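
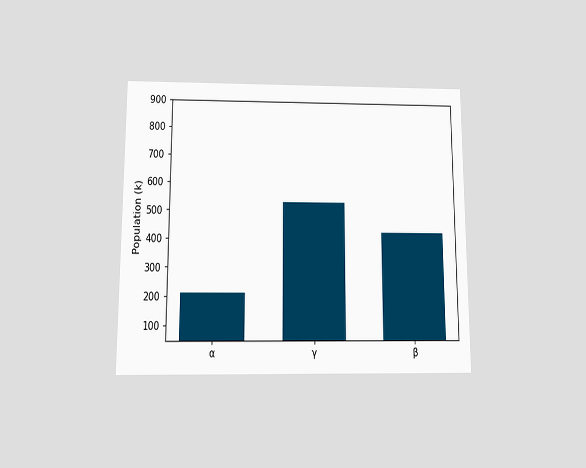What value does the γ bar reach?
The chart is viewed slightly from below. Reading along the chart's y-axis, the γ bar reaches 530k.

530k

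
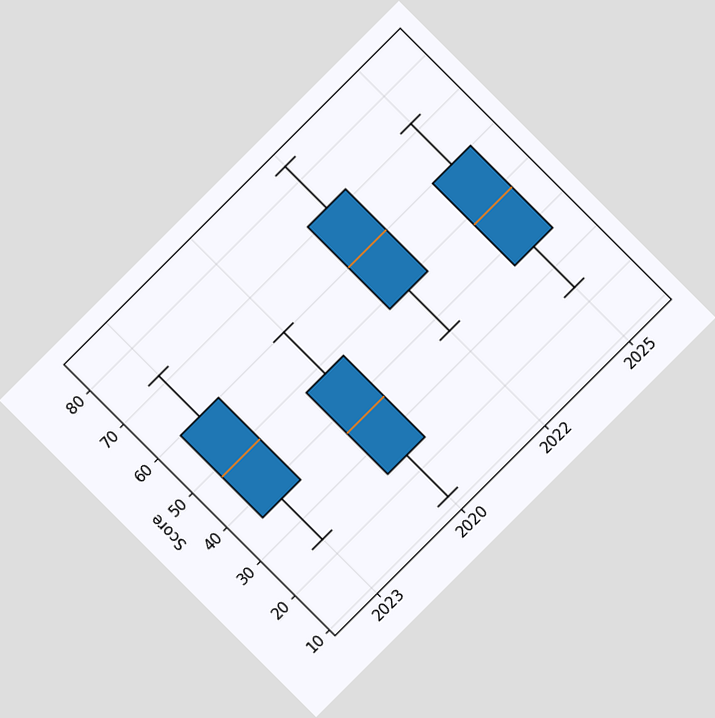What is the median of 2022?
60

The chart is tilted about 45° counter-clockwise. The median line in the 2022 box sits at 60.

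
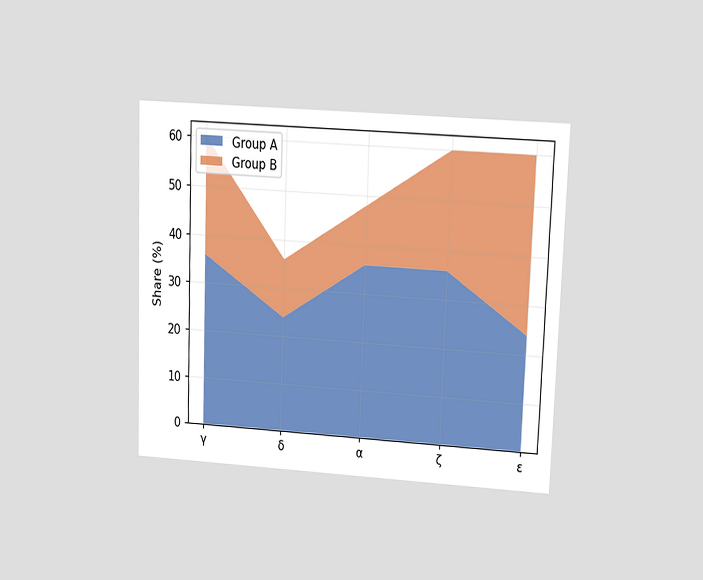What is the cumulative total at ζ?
60%

The chart is tilted about 2° clockwise and viewed at a slight angle. The stacked total at ζ reaches 60%.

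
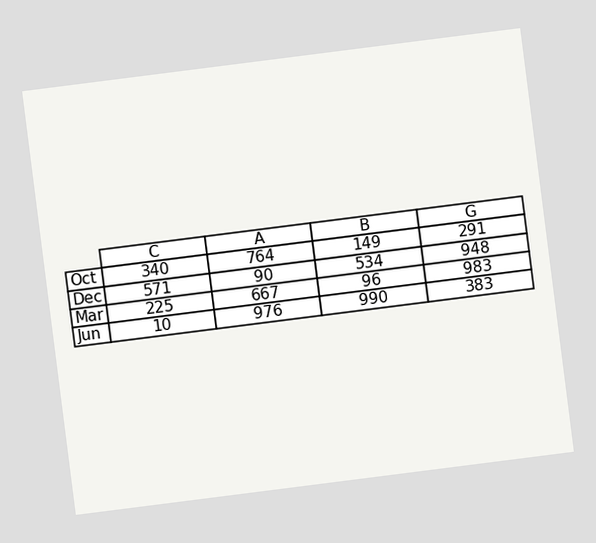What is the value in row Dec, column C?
The chart is tilted about 7° counter-clockwise. The (Dec, C) cell reads 571.

571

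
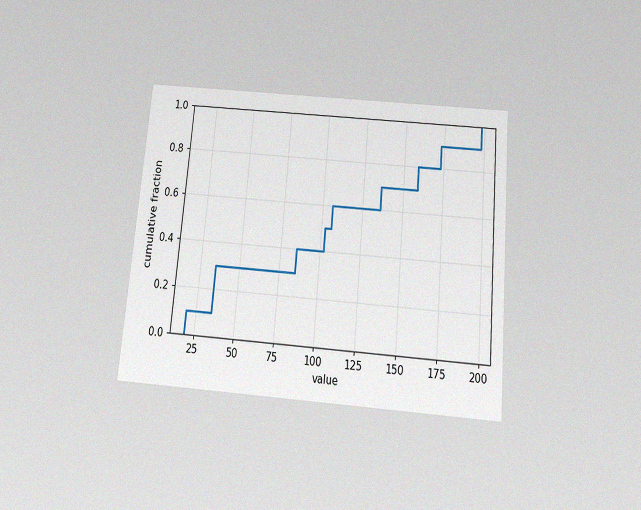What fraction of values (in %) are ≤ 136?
The chart is tilted about 5° clockwise and viewed slightly from below, with some photo noise. At x=136 the ECDF step is at 70%.

70%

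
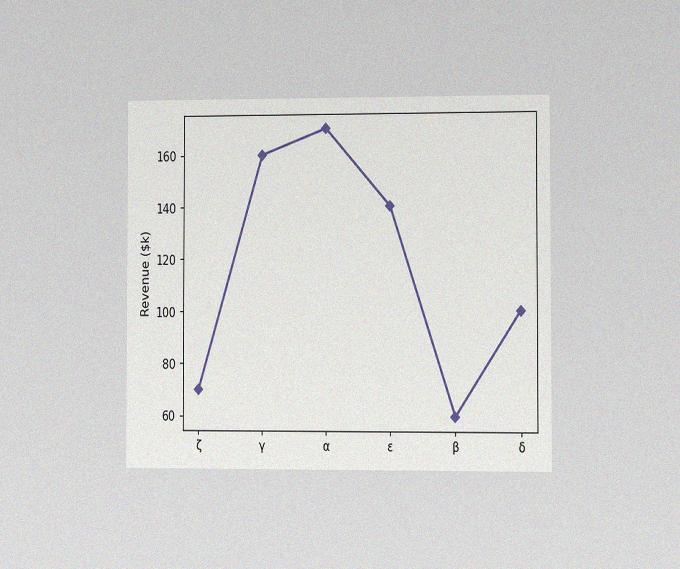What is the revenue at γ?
The chart is viewed slightly from the right, with some photo noise. At γ, the line is at $160k.

$160k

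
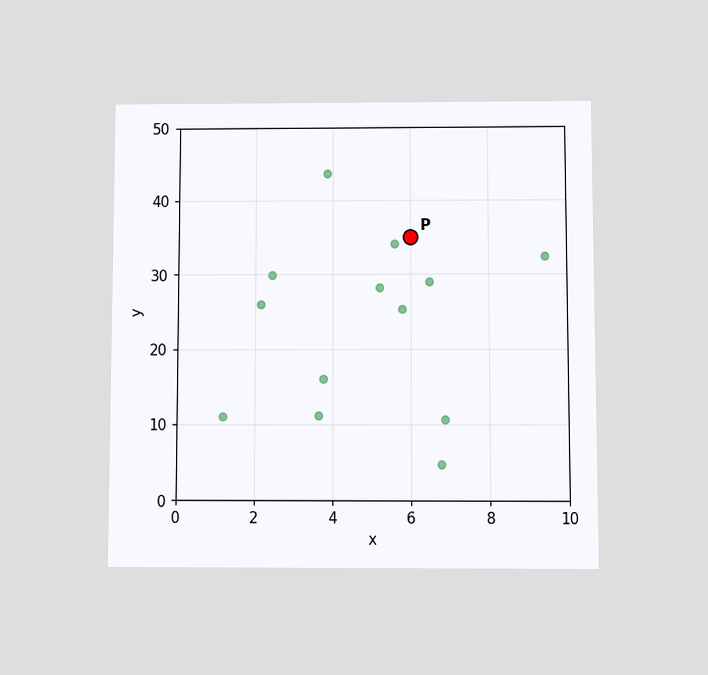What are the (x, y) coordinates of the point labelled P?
(6, 35)

The chart is viewed at a slight angle. Following the gridlines from P to each axis, P sits at (6, 35).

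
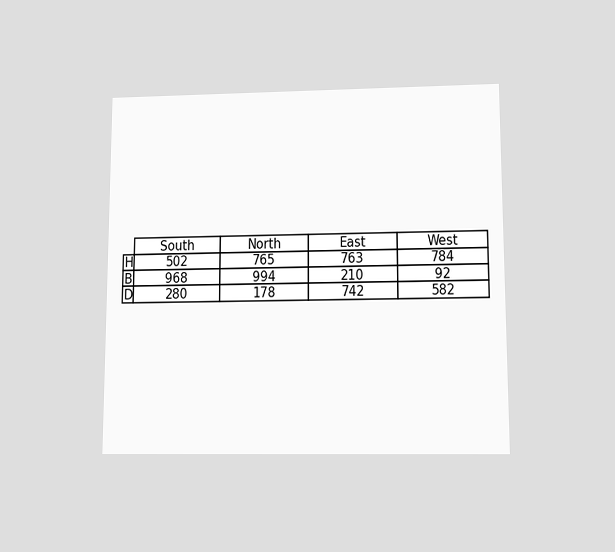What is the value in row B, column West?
92

The chart is viewed slightly from below. The (B, West) cell reads 92.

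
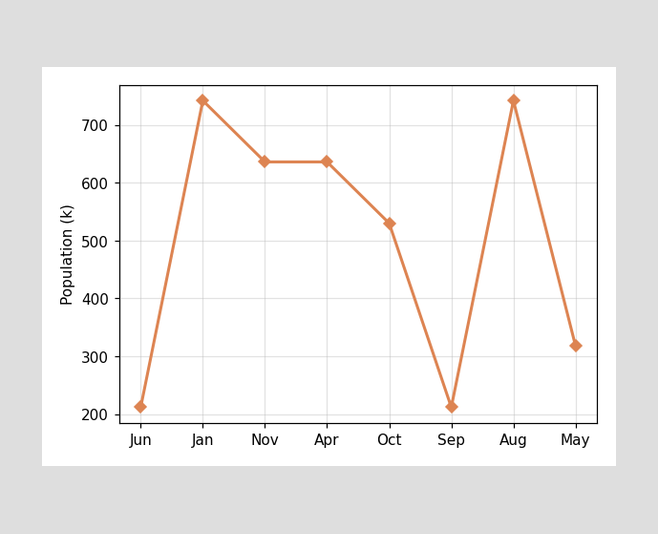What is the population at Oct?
530k

At Oct, the line is at 530k.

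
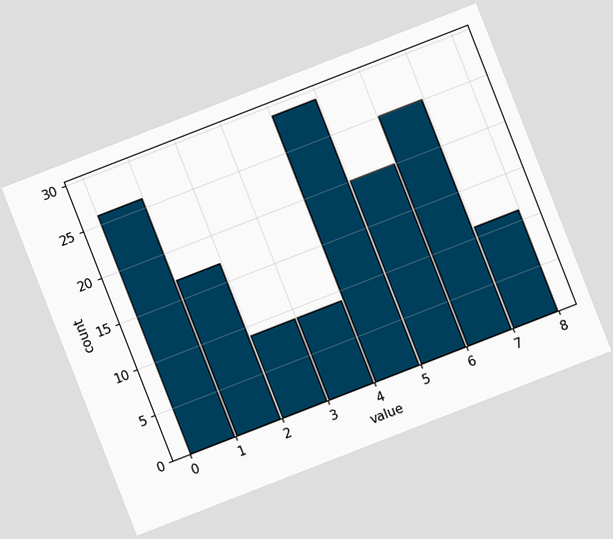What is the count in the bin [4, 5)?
29

The chart is tilted about 21° counter-clockwise. The [4, 5) bin has height 29.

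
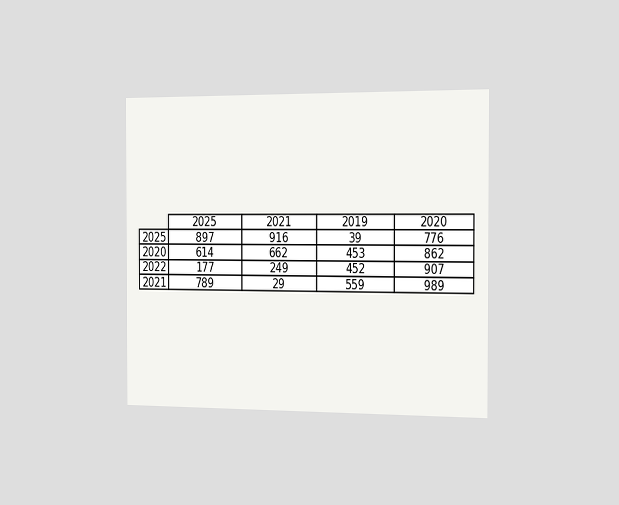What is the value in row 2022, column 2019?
The chart is viewed slightly from the right. The (2022, 2019) cell reads 452.

452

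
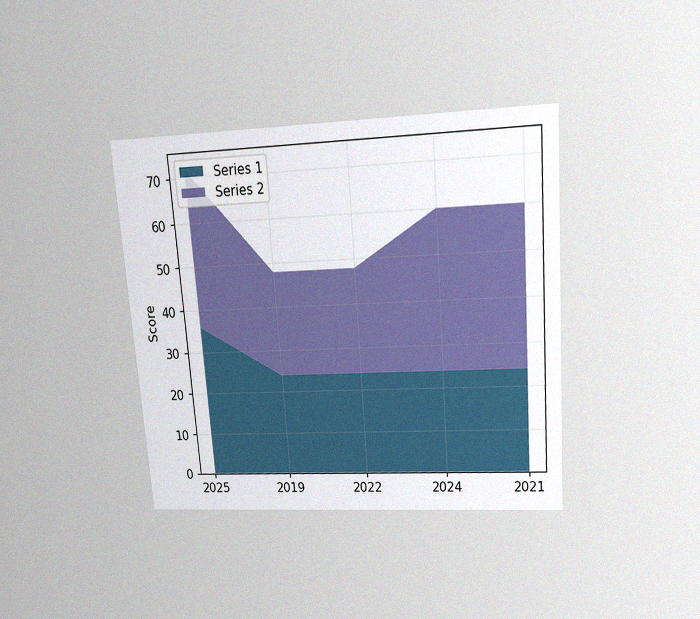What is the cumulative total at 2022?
The chart is tilted about 4° counter-clockwise and viewed slightly from above, with some photo noise. The stacked total at 2022 reaches 48.

48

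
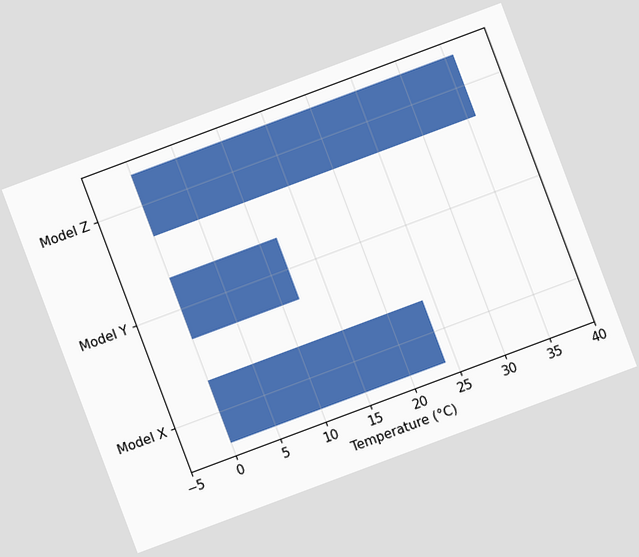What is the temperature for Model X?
The chart is tilted about 21° counter-clockwise. Reading along the chart's x-axis, the Model X bar reaches 24°C.

24°C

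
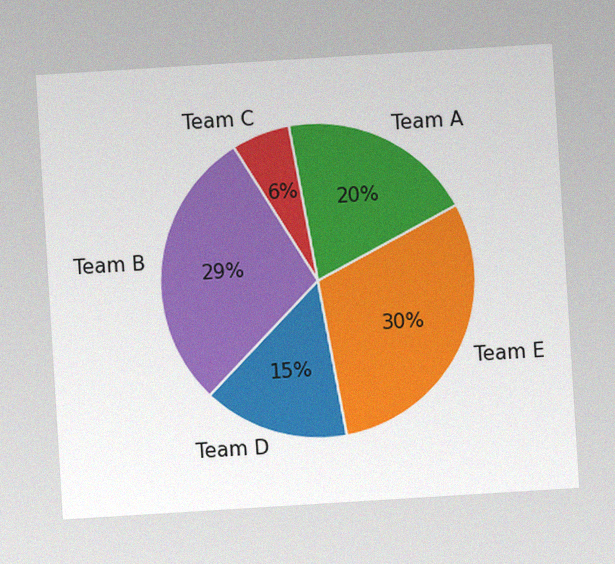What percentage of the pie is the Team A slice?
The chart is tilted about 4° counter-clockwise, with some photo noise. The Team A slice takes up 20% of the pie.

20%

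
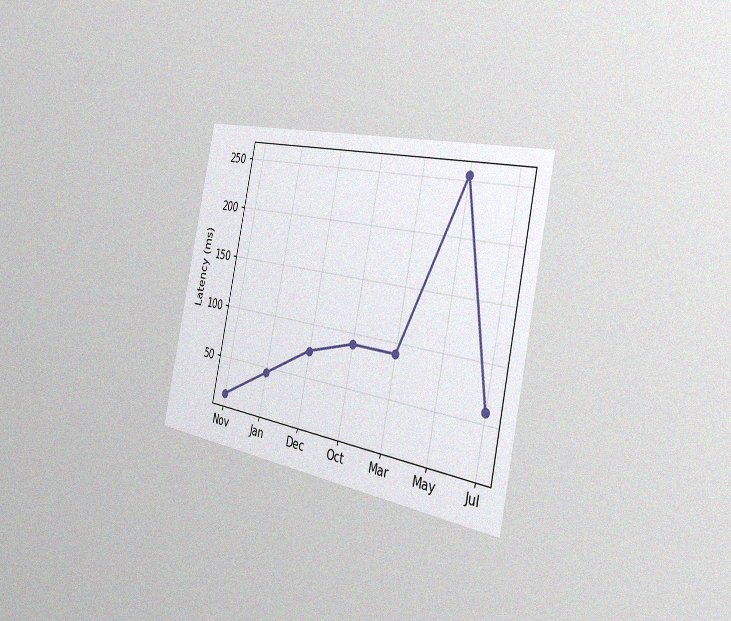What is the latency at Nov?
15ms

The chart is tilted about 12° clockwise and viewed slightly from the right, with some photo noise. At Nov, the line is at 15ms.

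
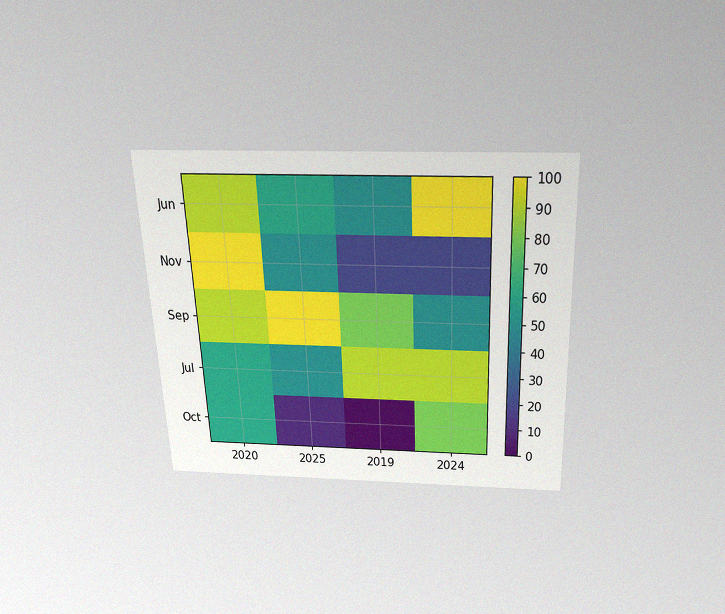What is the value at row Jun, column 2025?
The chart is tilted about 2° counter-clockwise and viewed slightly from above, with some photo noise. Matching cell (Jun, 2025) against the colorbar gives 60.

60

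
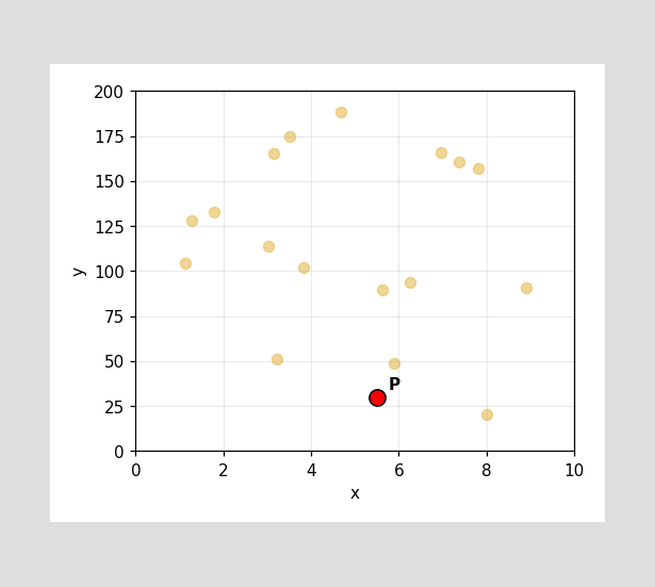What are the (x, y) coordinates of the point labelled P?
Following the gridlines from P to each axis, P sits at (5.5, 30).

(5.5, 30)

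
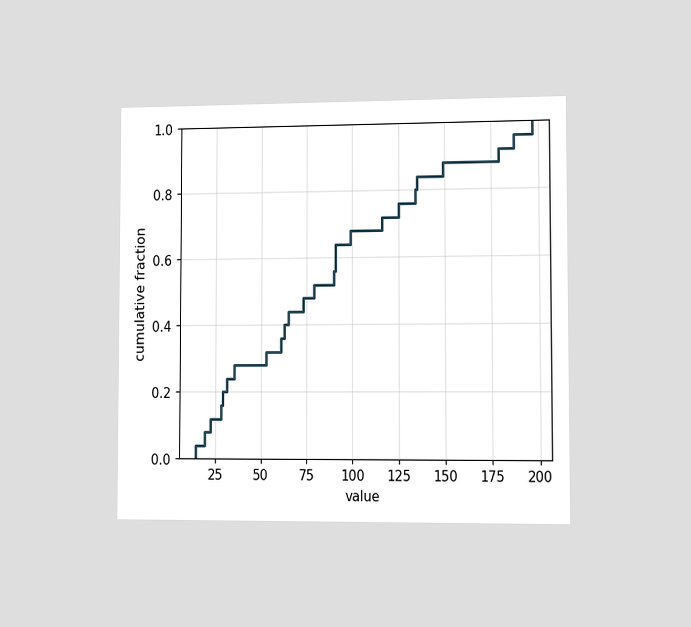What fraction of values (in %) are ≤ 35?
The chart is viewed slightly from the right. At x=35 the ECDF step is at 28%.

28%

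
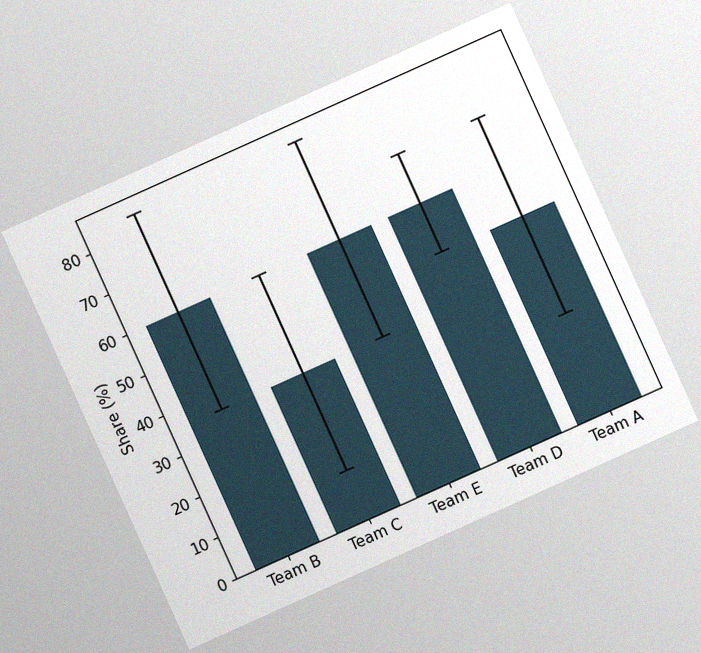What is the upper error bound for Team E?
84%

The chart is tilted about 24° counter-clockwise, with some photo noise. The Team E bar's upper whisker reaches 84%.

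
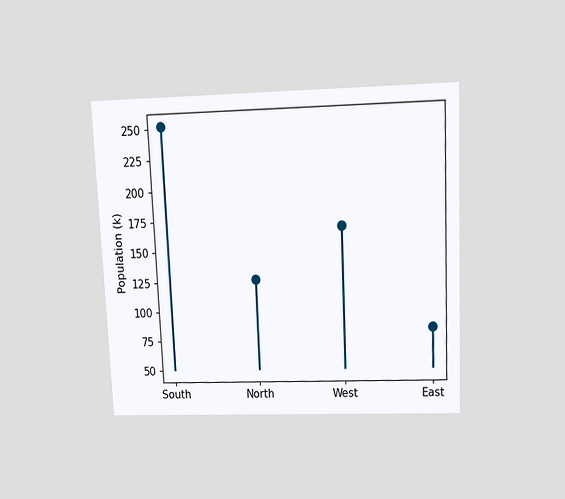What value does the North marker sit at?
126k

The chart is tilted about 3° counter-clockwise and viewed slightly from above. The North marker sits at 126k.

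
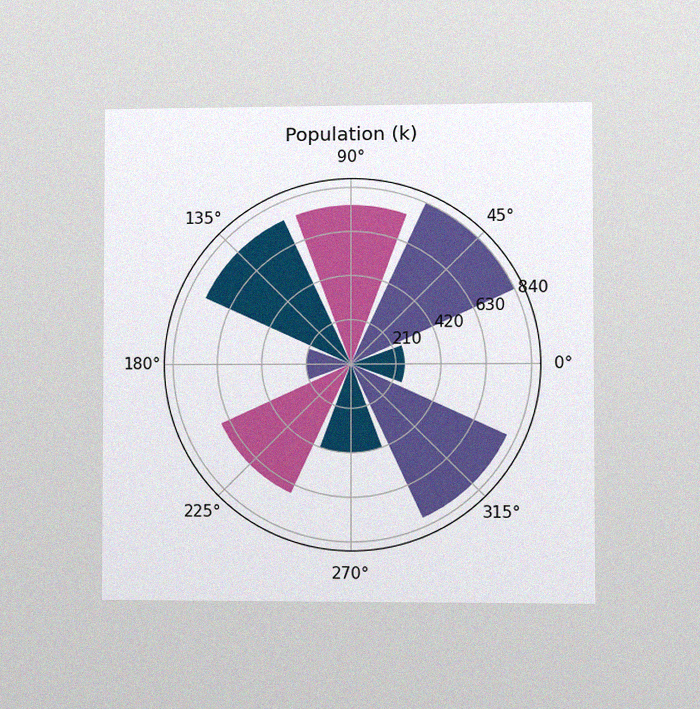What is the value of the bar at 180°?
210k

The chart is viewed slightly from the right, with some photo noise. The bar at 180° reaches 210k on the radial axis.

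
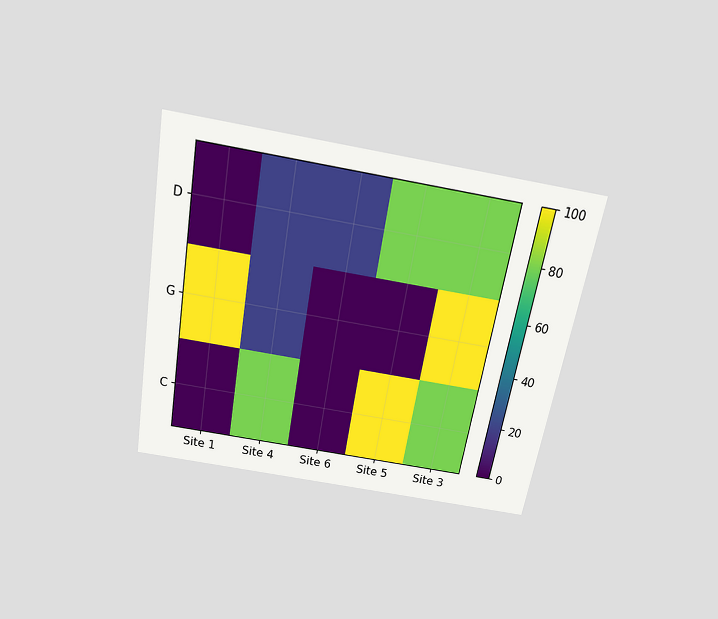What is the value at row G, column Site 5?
The chart is tilted about 10° clockwise and viewed slightly from above. Matching cell (G, Site 5) against the colorbar gives 0.

0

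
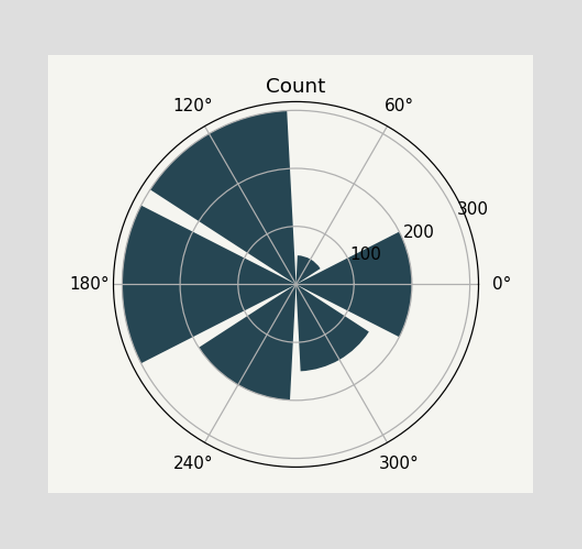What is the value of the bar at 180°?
300

The bar at 180° reaches 300 on the radial axis.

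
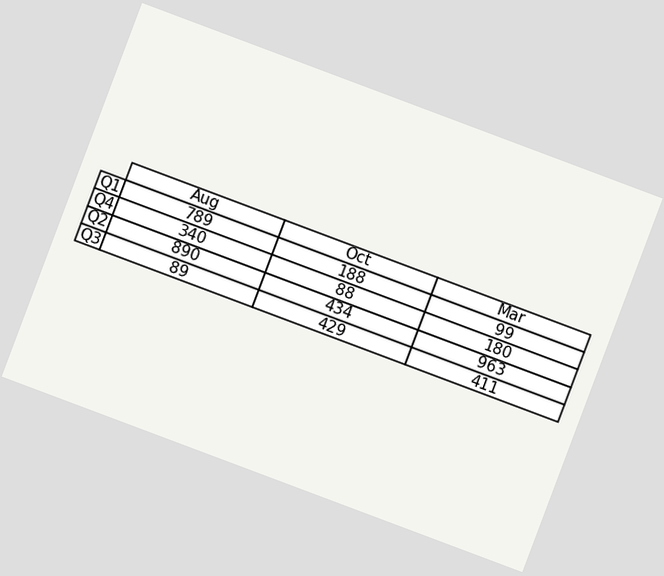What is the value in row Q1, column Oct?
188

The chart is tilted about 21° clockwise. The (Q1, Oct) cell reads 188.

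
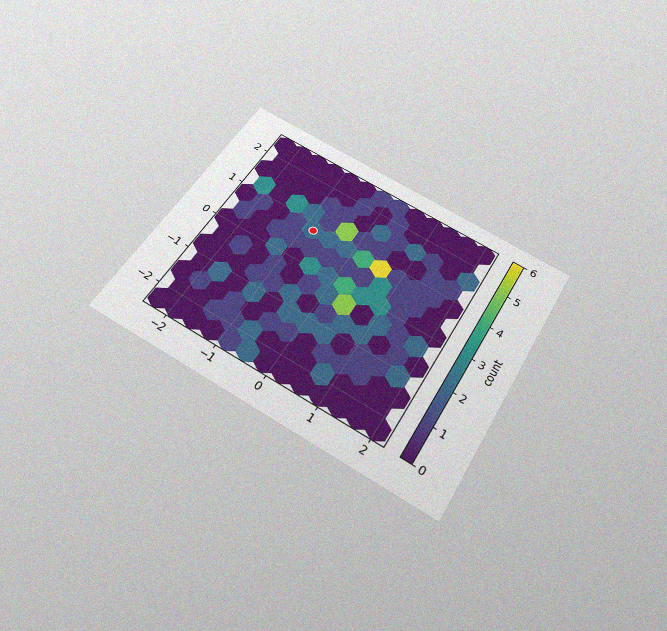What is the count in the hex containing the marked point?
The chart is tilted about 30° clockwise and viewed slightly from below, with some photo noise. The marked hex reads 2 on the colorbar.

2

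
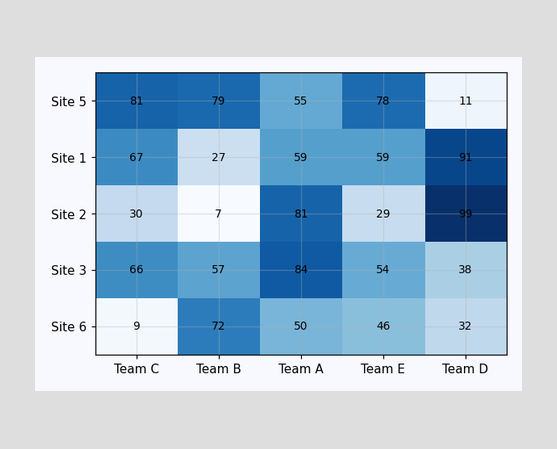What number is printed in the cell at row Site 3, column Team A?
84

The (Site 3, Team A) cell reads 84.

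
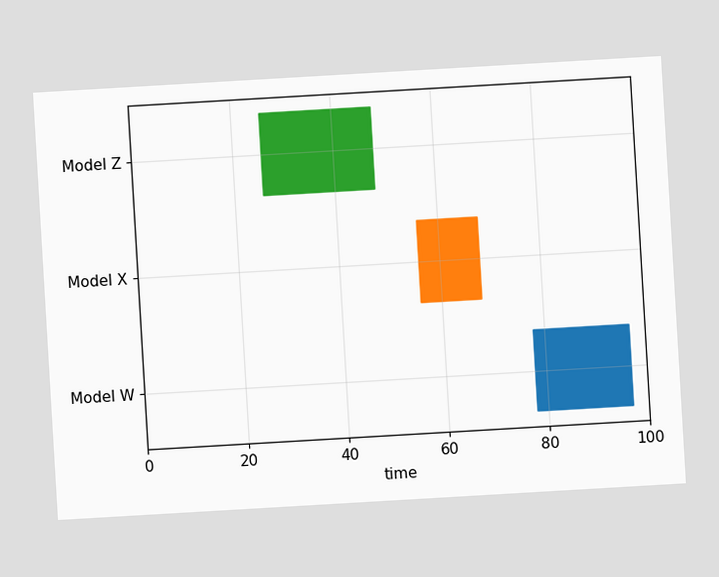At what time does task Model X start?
The chart is tilted about 3° counter-clockwise. The Model X bar begins at t=56.

56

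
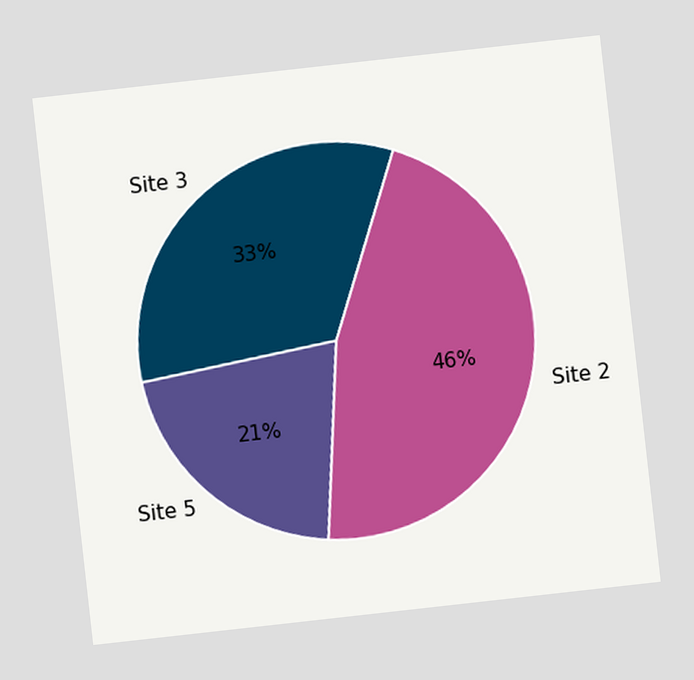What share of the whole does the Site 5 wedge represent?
21%

The chart is tilted about 6° counter-clockwise. The Site 5 slice takes up 21% of the pie.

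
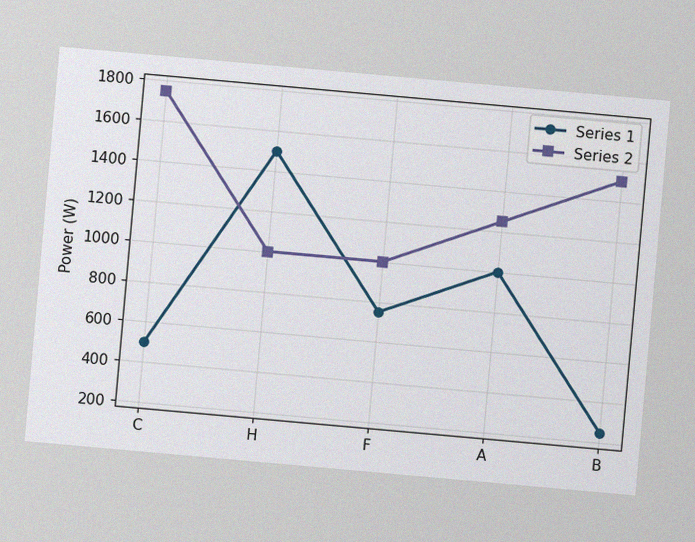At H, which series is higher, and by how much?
Series 1, by 500W

The chart is tilted about 5° clockwise, with some photo noise. At H, Series 1 sits above the other line by 500W.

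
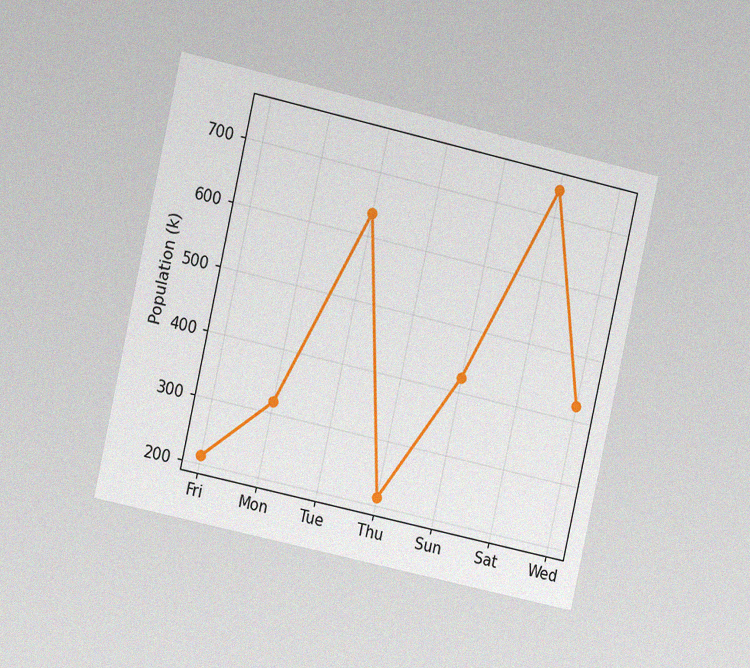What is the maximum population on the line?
742k

The chart is tilted about 13° clockwise and viewed slightly from the left, with some photo noise. The highest point is at Sat, and reading across to the y-axis gives 742k.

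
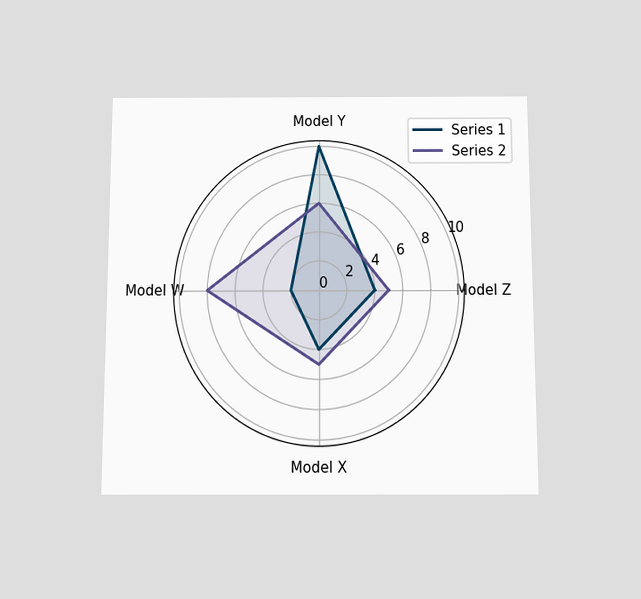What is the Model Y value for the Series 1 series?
10

The chart is viewed slightly from below. On the Model Y axis, Series 1 reaches 10.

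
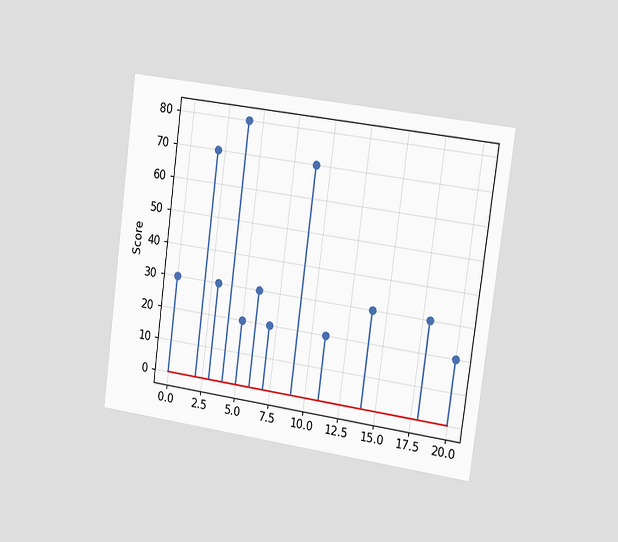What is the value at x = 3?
30

The chart is tilted about 7° clockwise and viewed slightly from the right. The stem at x=3 reaches 30.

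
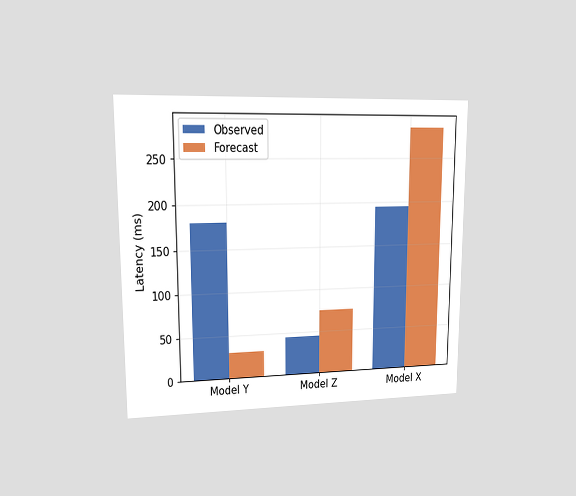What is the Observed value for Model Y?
180ms

The chart is viewed at a slight angle. The Observed bar at Model Y reaches 180ms on the y-axis.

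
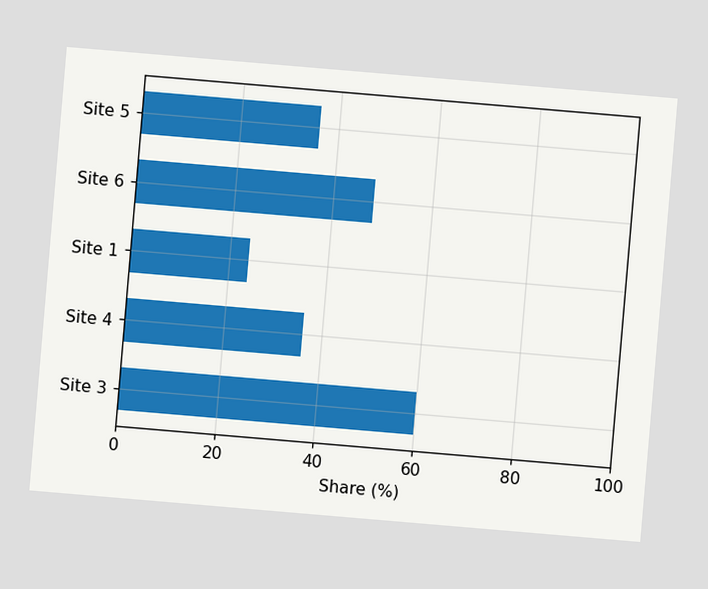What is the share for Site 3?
The chart is tilted about 5° clockwise. Reading along the chart's x-axis, the Site 3 bar reaches 60%.

60%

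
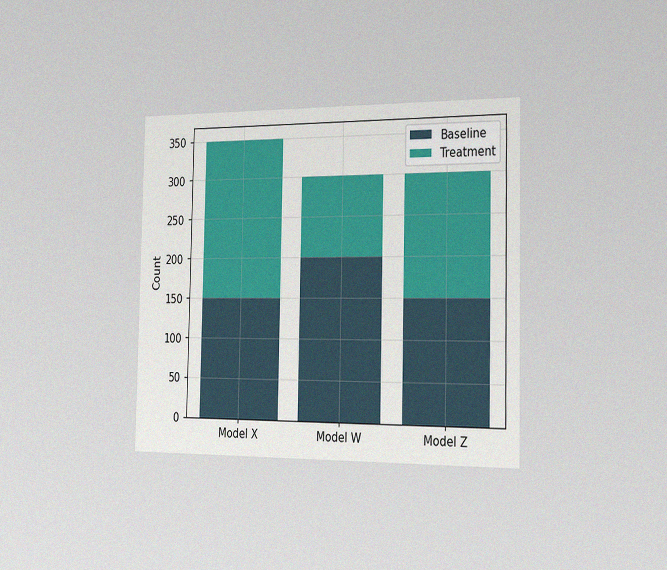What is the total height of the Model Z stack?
The chart is viewed slightly from the right, with some photo noise. The Model Z stack's top reaches 300 on the y-axis.

300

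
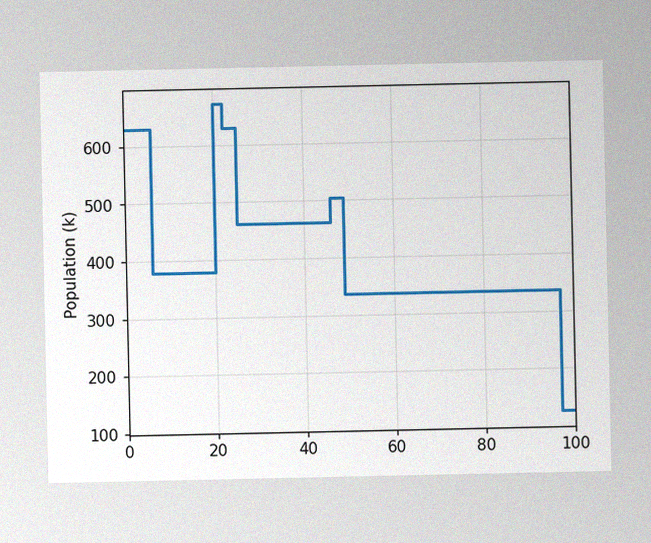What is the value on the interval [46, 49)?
504k

The image has some photo noise and uneven lighting. On [46, 49) the step sits at 504k.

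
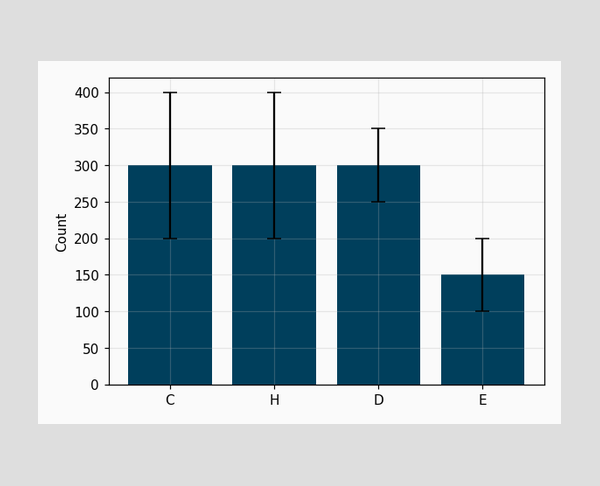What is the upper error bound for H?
The H bar's upper whisker reaches 400.

400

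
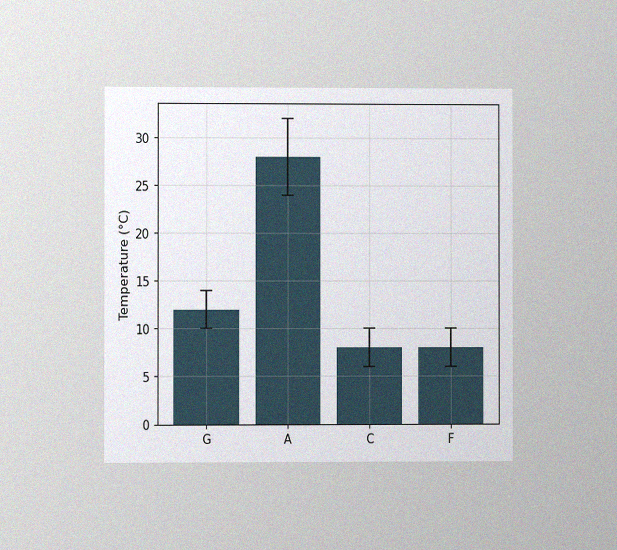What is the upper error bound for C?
10°C

The chart is viewed at a slight angle, with some photo noise. The C bar's upper whisker reaches 10°C.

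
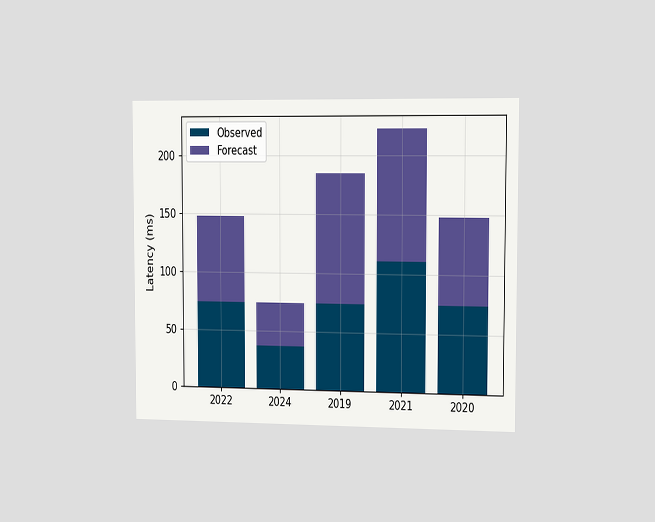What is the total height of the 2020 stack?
The chart is viewed slightly from the right. The 2020 stack's top reaches 148ms on the y-axis.

148ms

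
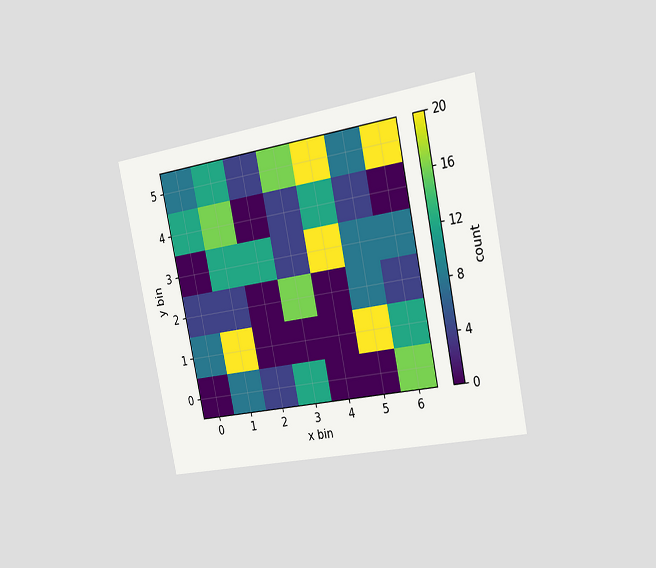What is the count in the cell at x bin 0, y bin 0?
The chart is tilted about 12° counter-clockwise and viewed slightly from the right. Matching the cell (0, 0) against the colorbar gives 0.

0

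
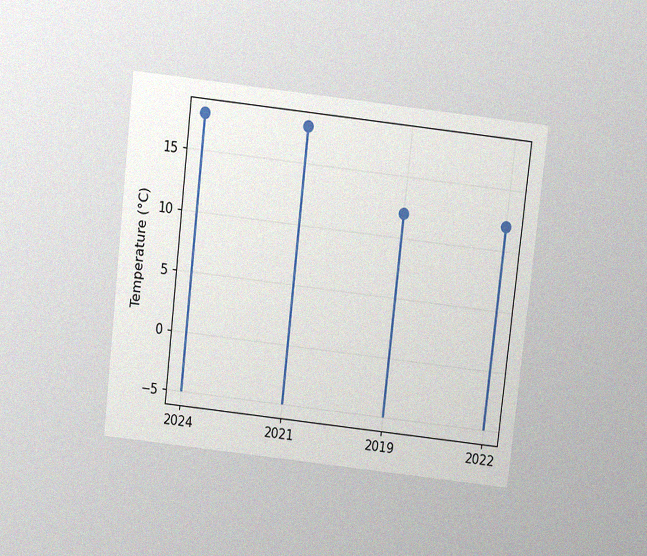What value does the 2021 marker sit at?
The chart is tilted about 6° clockwise and viewed slightly from above, with some photo noise. The 2021 marker sits at 18°C.

18°C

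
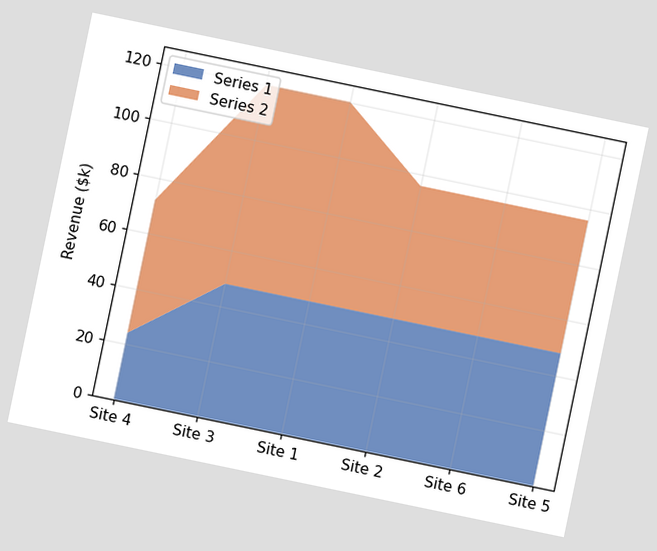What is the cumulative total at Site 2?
The chart is tilted about 12° clockwise. The stacked total at Site 2 reaches $96k.

$96k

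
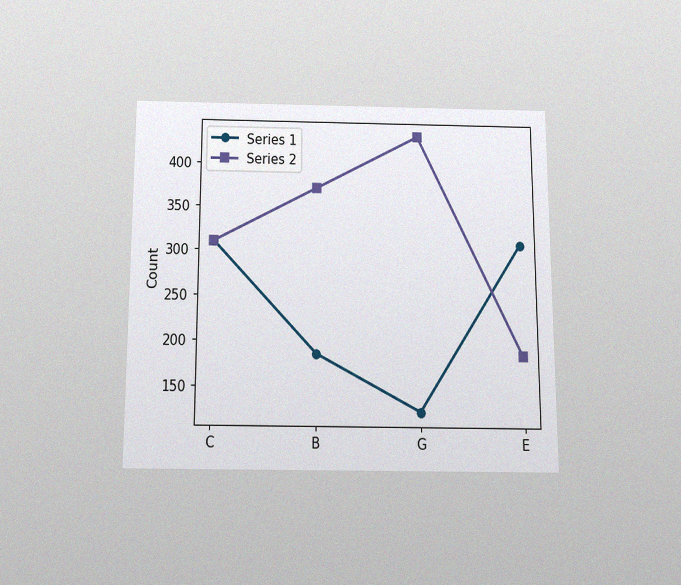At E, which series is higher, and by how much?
The chart is viewed slightly from below, with some photo noise. At E, Series 1 sits above the other line by 124.

Series 1, by 124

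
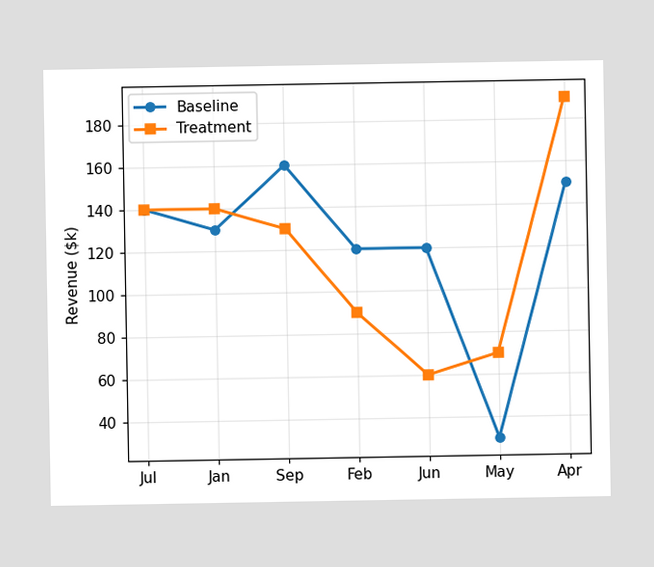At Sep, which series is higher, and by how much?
Baseline, by $30k

At Sep, Baseline sits above the other line by $30k.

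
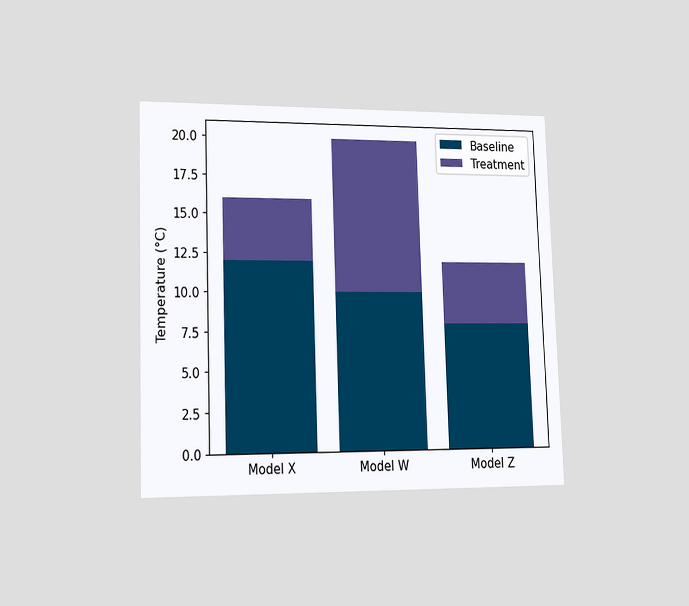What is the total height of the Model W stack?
The chart is viewed slightly from the left. The Model W stack's top reaches 20°C on the y-axis.

20°C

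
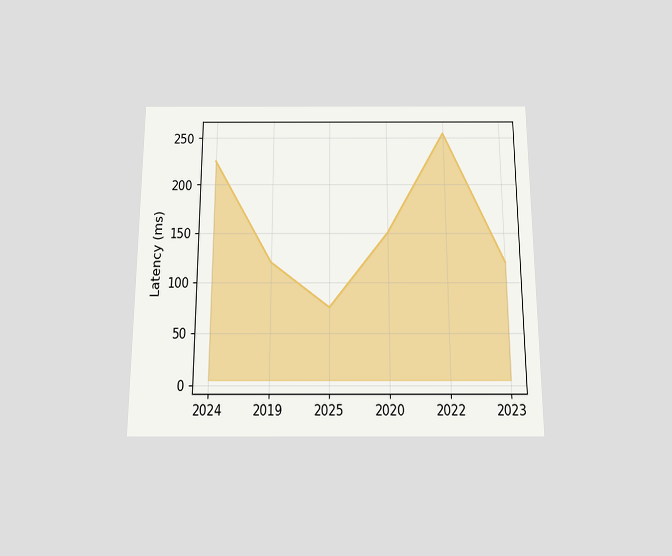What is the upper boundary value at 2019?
120ms

The chart is viewed slightly from below. At 2019 the upper boundary is at 120ms.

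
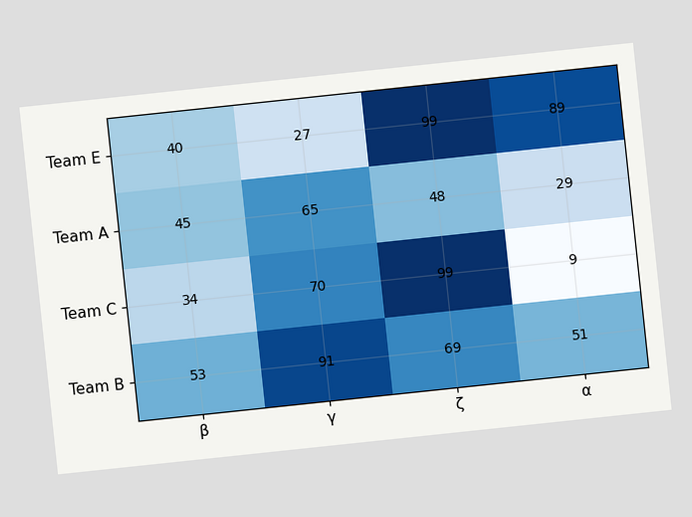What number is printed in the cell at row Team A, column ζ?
48

The chart is tilted about 6° counter-clockwise. The (Team A, ζ) cell reads 48.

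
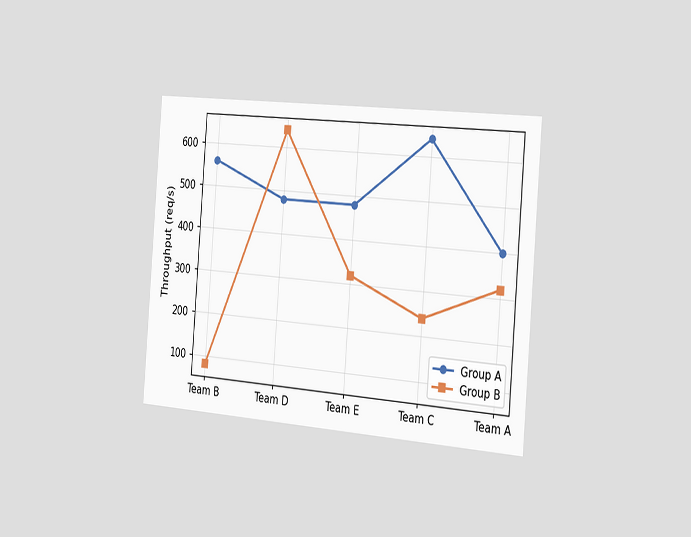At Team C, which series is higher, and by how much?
The chart is tilted about 4° clockwise and viewed slightly from the right. At Team C, Group A sits above the other line by 400req/s.

Group A, by 400req/s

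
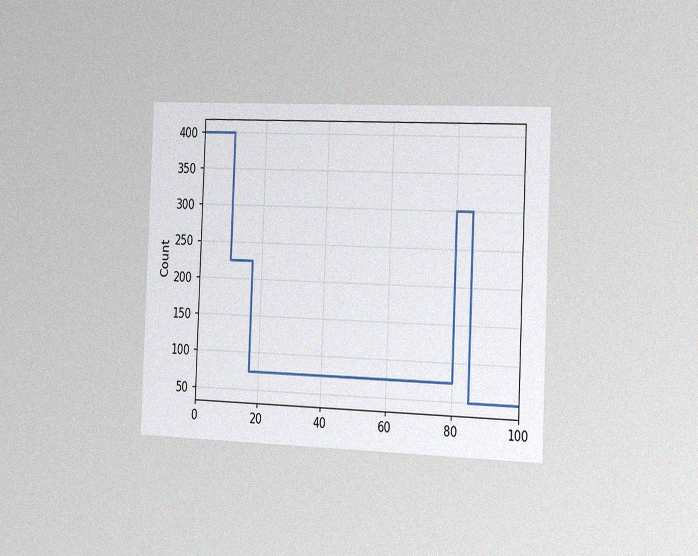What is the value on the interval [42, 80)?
75

The chart is tilted about 2° clockwise and viewed slightly from the right, with some photo noise. On [42, 80) the step sits at 75.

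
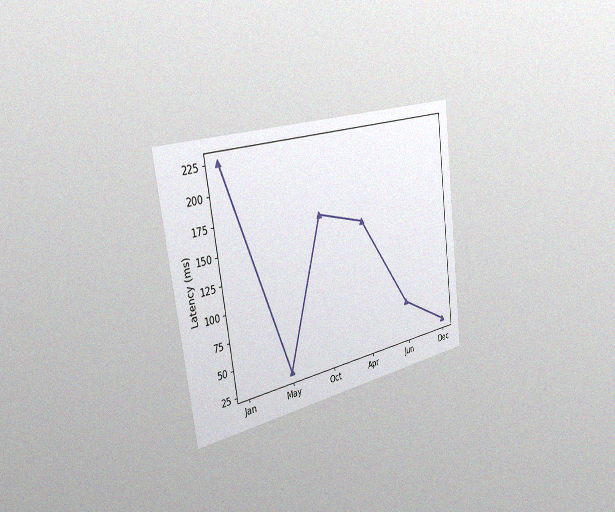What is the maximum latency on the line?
225ms

The chart is tilted about 8° counter-clockwise and viewed slightly from the left, with some photo noise. The highest point is at Jan, and reading across to the y-axis gives 225ms.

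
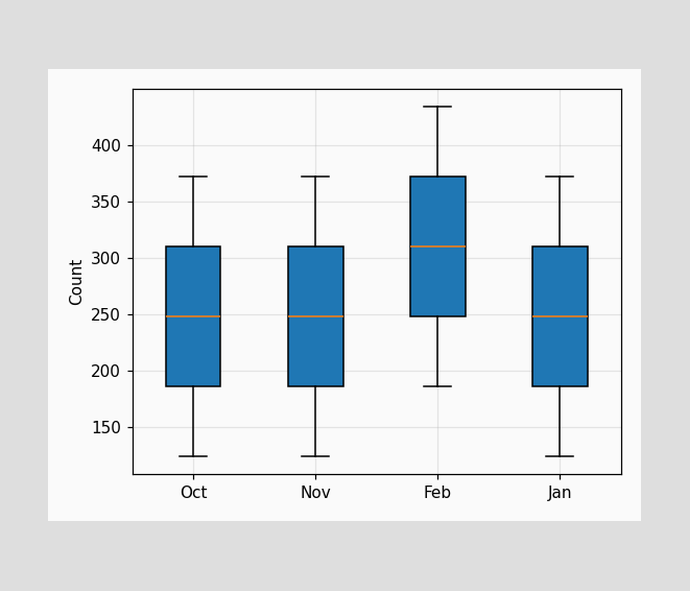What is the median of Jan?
The median line in the Jan box sits at 248.

248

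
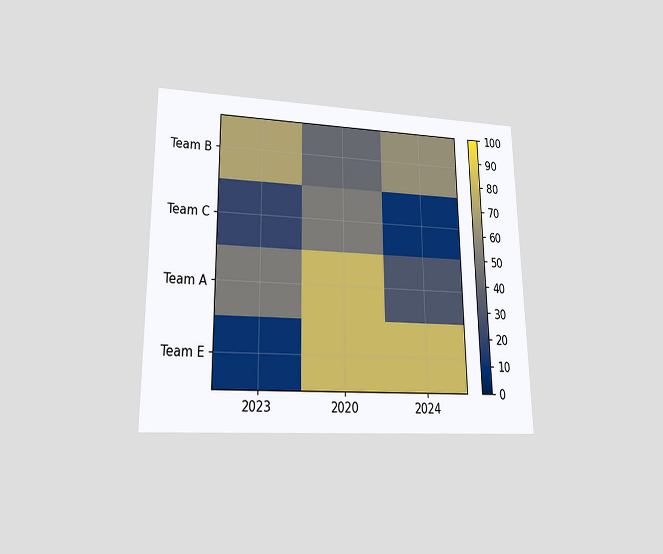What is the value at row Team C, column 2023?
The chart is viewed at a slight angle. Matching cell (Team C, 2023) against the colorbar gives 20.

20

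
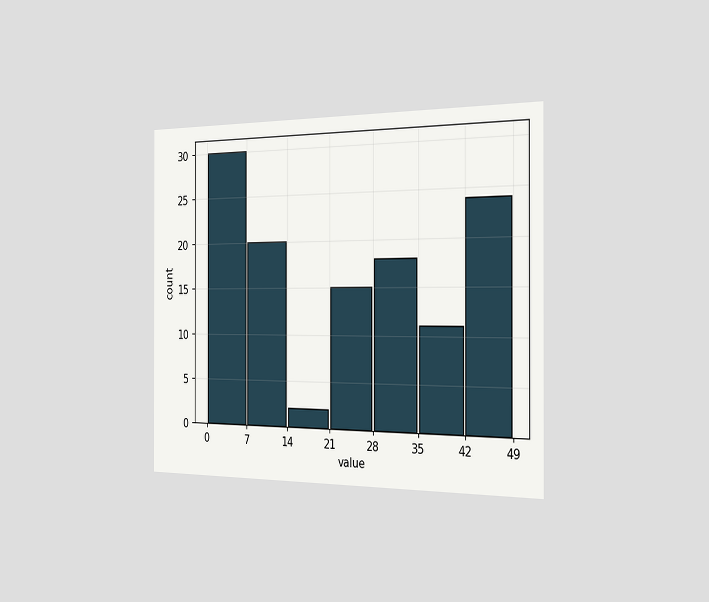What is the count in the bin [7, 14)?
20

The chart is viewed slightly from the right. The [7, 14) bin has height 20.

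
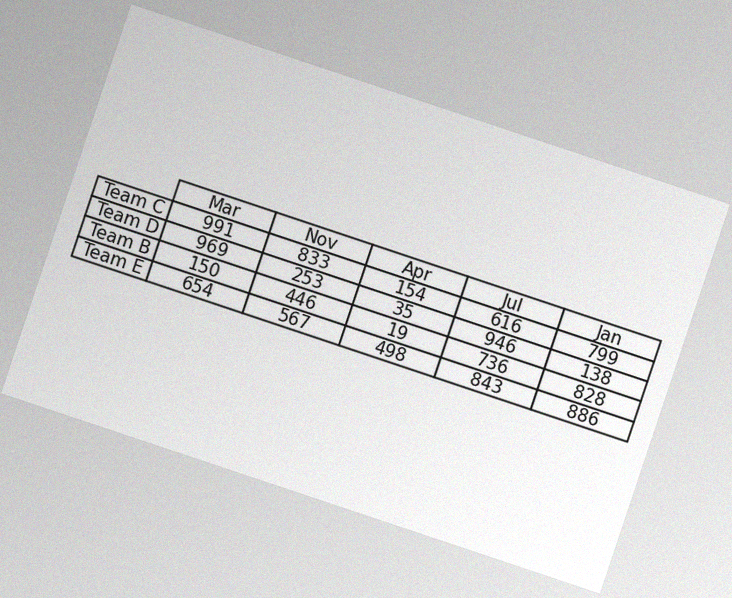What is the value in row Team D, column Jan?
138

The chart is tilted about 18° clockwise, with some photo noise. The (Team D, Jan) cell reads 138.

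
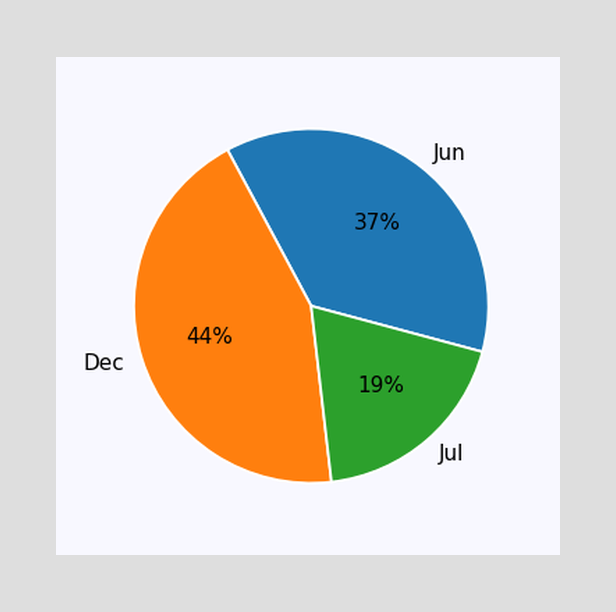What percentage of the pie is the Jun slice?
The Jun slice takes up 37% of the pie.

37%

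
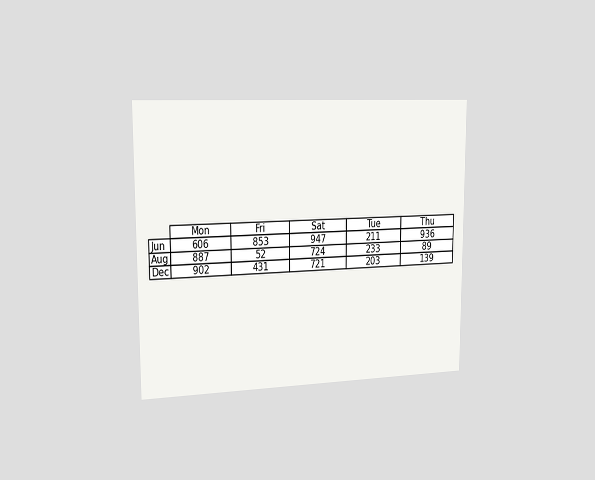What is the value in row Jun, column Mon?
606

The chart is viewed slightly from the left. The (Jun, Mon) cell reads 606.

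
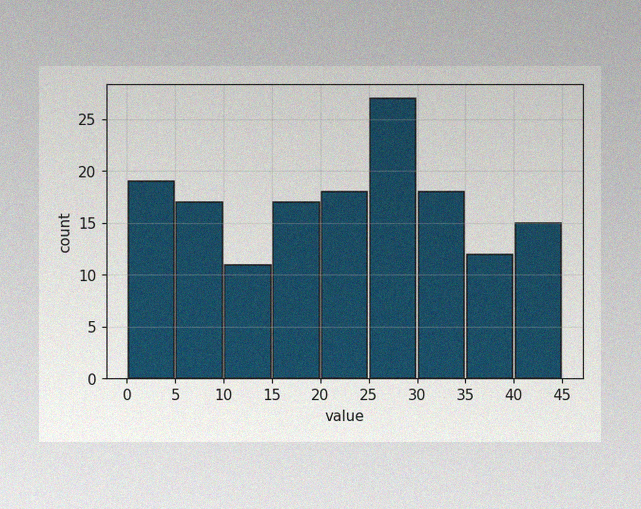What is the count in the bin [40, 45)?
15

The image has some photo noise and uneven lighting. The [40, 45) bin has height 15.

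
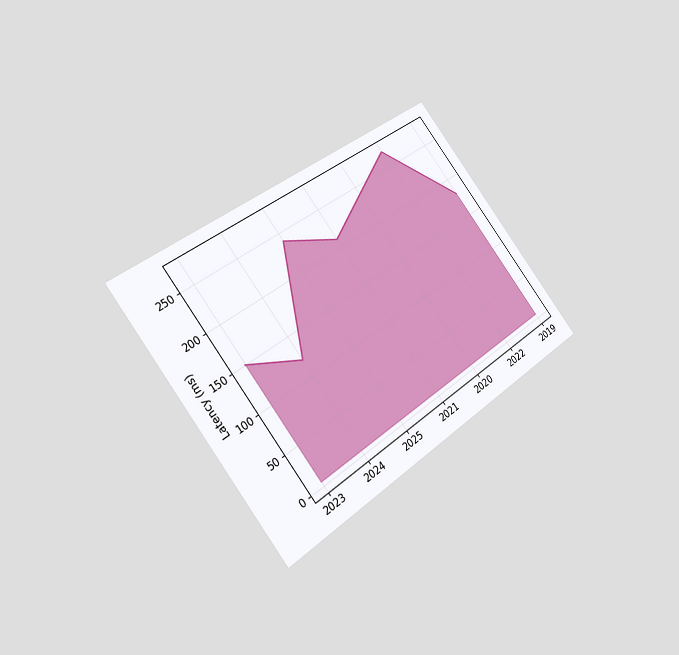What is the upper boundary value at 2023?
150ms

The chart is tilted about 37° counter-clockwise and viewed slightly from the left. At 2023 the upper boundary is at 150ms.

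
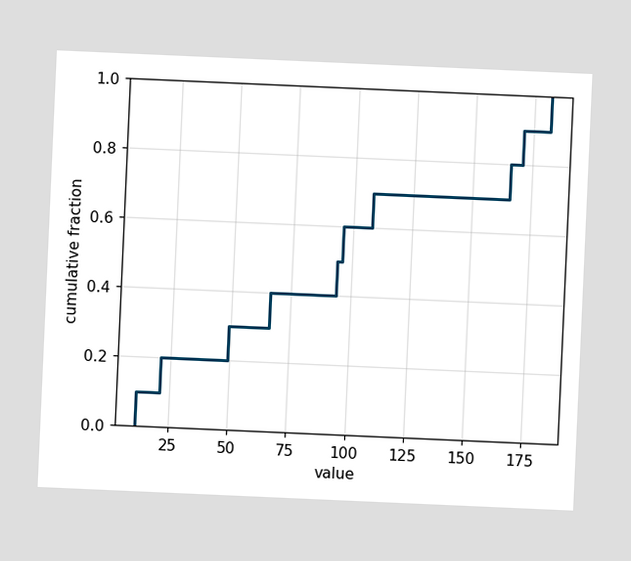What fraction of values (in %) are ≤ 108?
The chart is tilted about 3° clockwise. At x=108 the ECDF step is at 70%.

70%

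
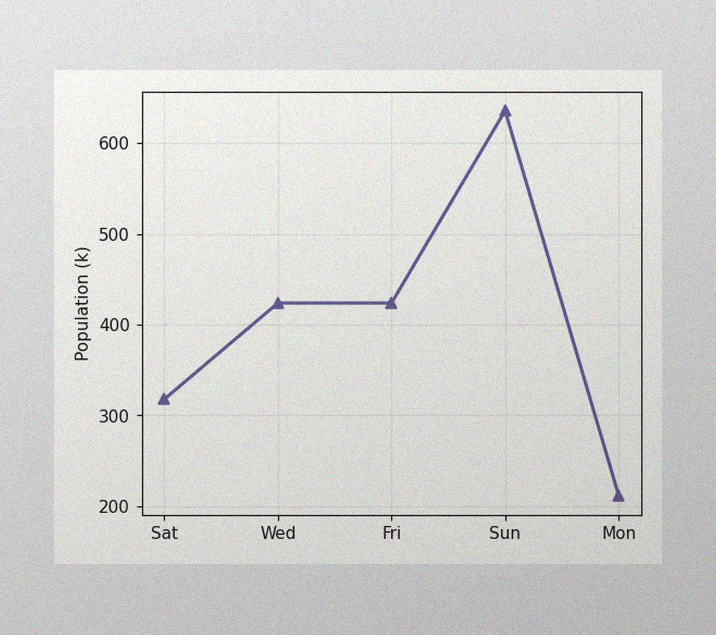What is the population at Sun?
The image has some photo noise and uneven lighting. At Sun, the line is at 636k.

636k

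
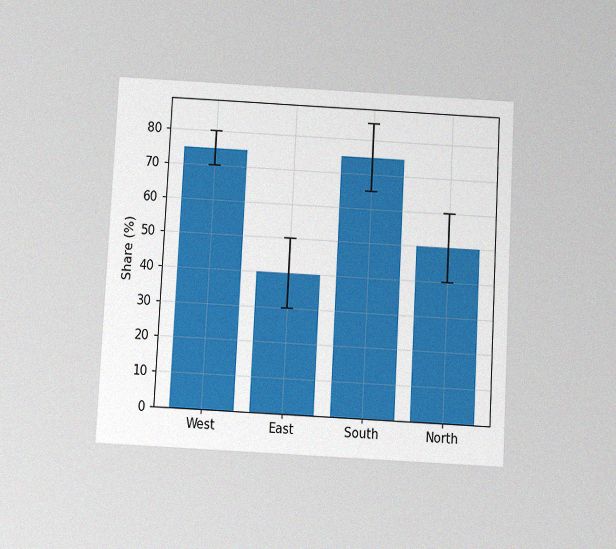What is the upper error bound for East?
The chart is tilted about 3° clockwise and viewed slightly from below, with some photo noise. The East bar's upper whisker reaches 50%.

50%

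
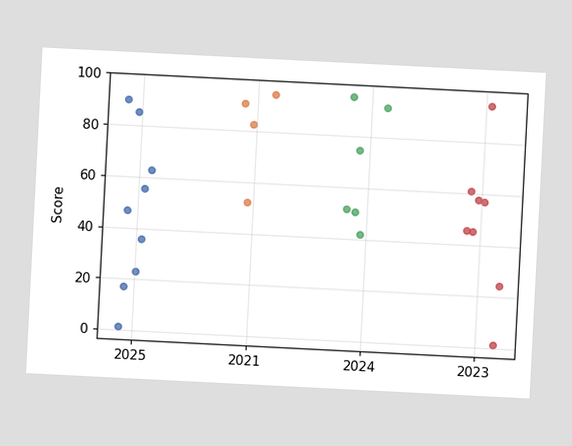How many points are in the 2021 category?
4

The chart is tilted about 3° clockwise. Counting the markers in the 2021 column gives 4.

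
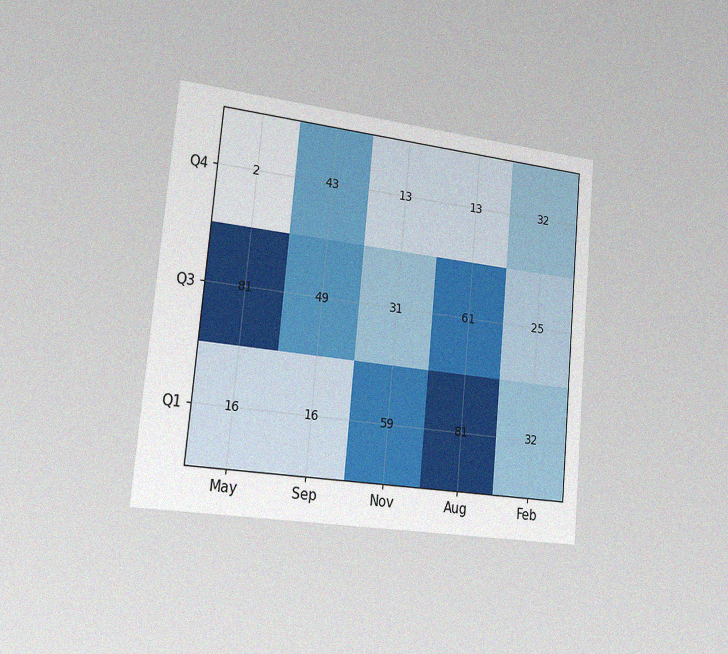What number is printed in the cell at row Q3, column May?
81

The chart is tilted about 5° clockwise and viewed slightly from the left, with some photo noise. The (Q3, May) cell reads 81.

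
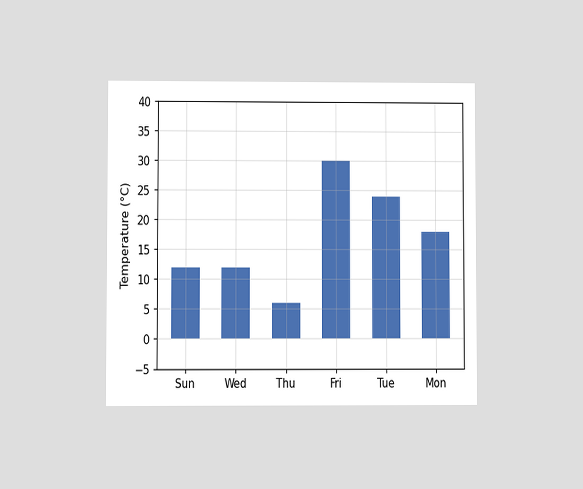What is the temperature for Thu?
The chart is viewed at a slight angle. Reading along the chart's y-axis, the Thu bar reaches 6°C.

6°C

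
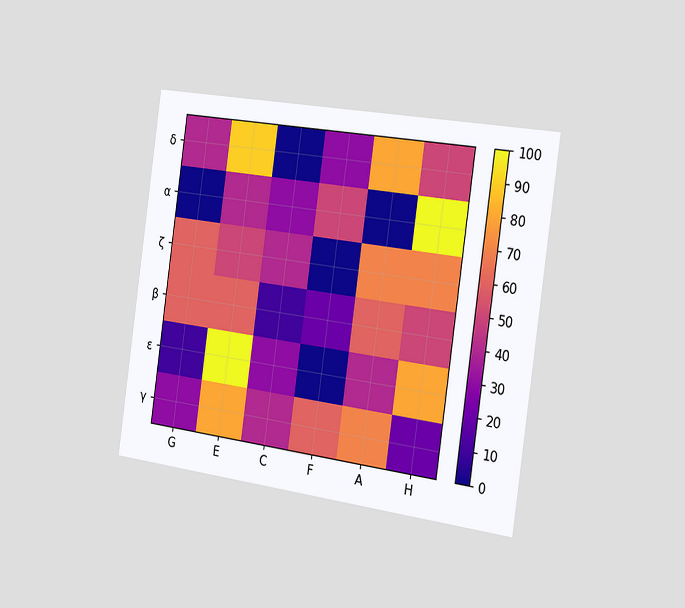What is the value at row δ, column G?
The chart is tilted about 8° clockwise and viewed slightly from the right. Matching cell (δ, G) against the colorbar gives 40.

40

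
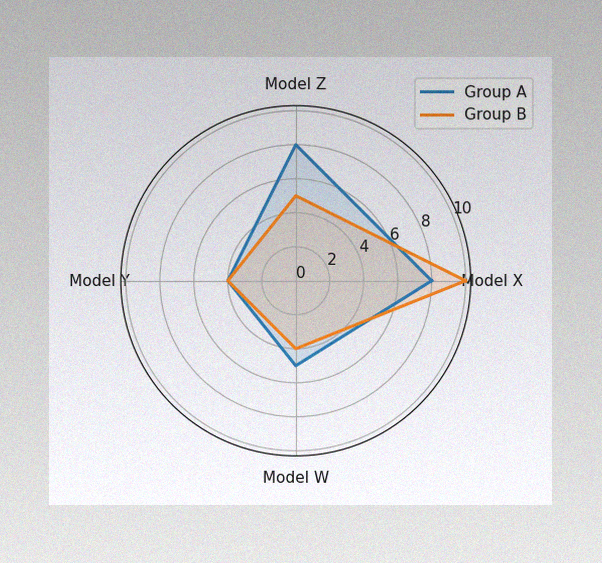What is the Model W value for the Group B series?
4

The image has some photo noise and uneven lighting. On the Model W axis, Group B reaches 4.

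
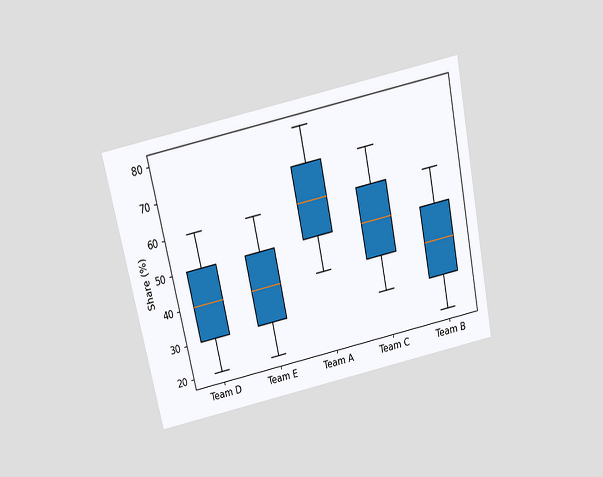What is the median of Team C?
The chart is tilted about 12° counter-clockwise and viewed slightly from above. The median line in the Team C box sits at 50%.

50%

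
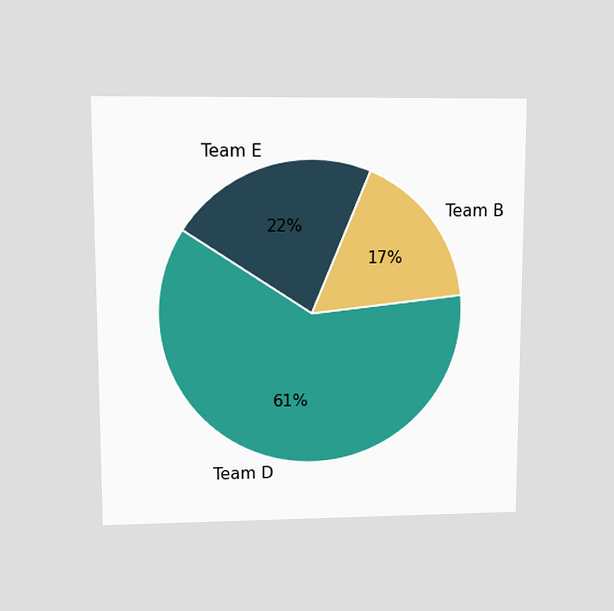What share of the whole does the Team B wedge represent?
17%

The chart is viewed at a slight angle. The Team B slice takes up 17% of the pie.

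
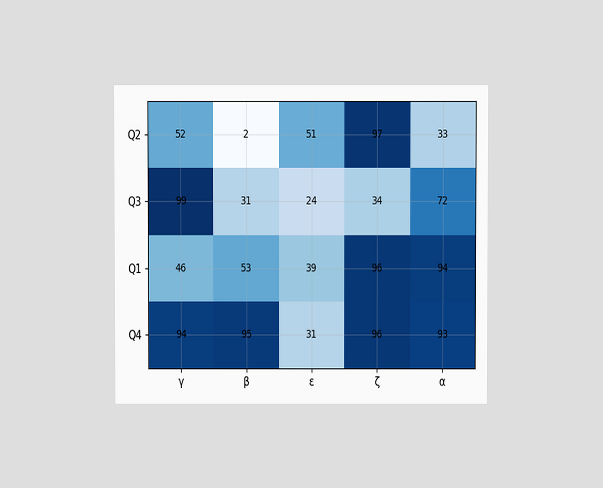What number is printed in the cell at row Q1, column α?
94

The chart is viewed at a slight angle. The (Q1, α) cell reads 94.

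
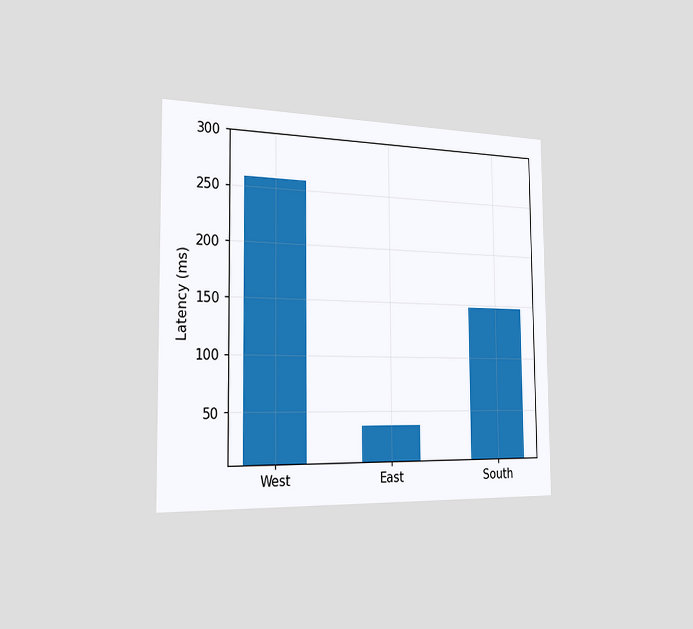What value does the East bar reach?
The chart is viewed slightly from the left. Reading along the chart's y-axis, the East bar reaches 37ms.

37ms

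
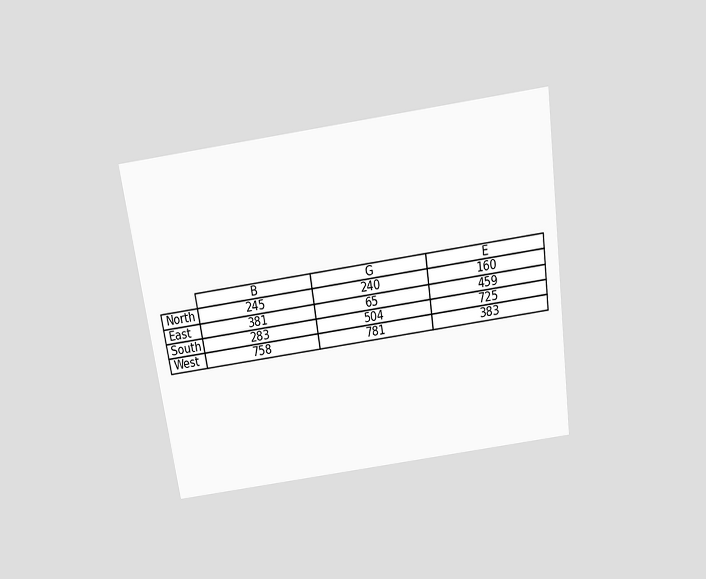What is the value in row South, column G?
The chart is tilted about 8° counter-clockwise and viewed slightly from above. The (South, G) cell reads 504.

504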